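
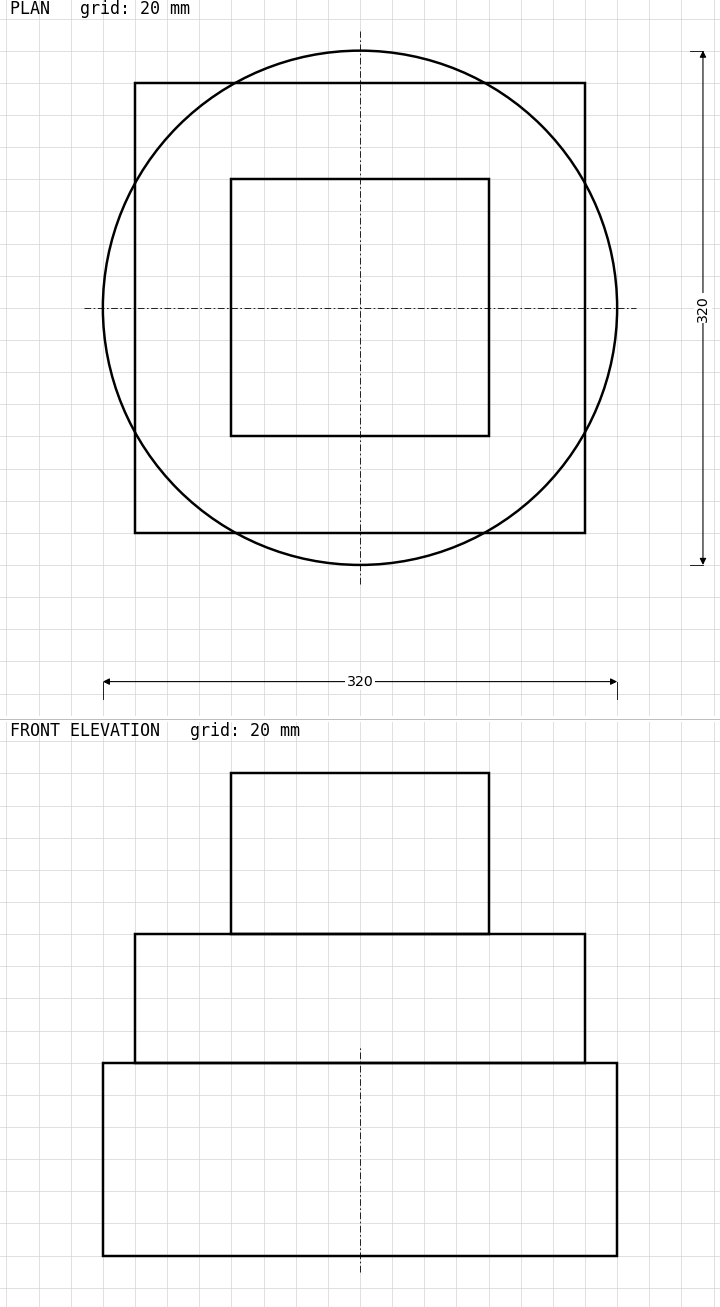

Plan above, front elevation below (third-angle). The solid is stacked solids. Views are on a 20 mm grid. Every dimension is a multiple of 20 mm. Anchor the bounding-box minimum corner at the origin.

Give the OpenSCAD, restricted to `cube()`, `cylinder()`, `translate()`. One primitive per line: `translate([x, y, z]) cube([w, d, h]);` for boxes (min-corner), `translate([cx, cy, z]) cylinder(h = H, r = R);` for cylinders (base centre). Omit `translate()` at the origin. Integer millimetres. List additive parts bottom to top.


translate([160, 160, 0]) cylinder(h = 120, r = 160);
translate([20, 20, 120]) cube([280, 280, 80]);
translate([80, 80, 200]) cube([160, 160, 100]);


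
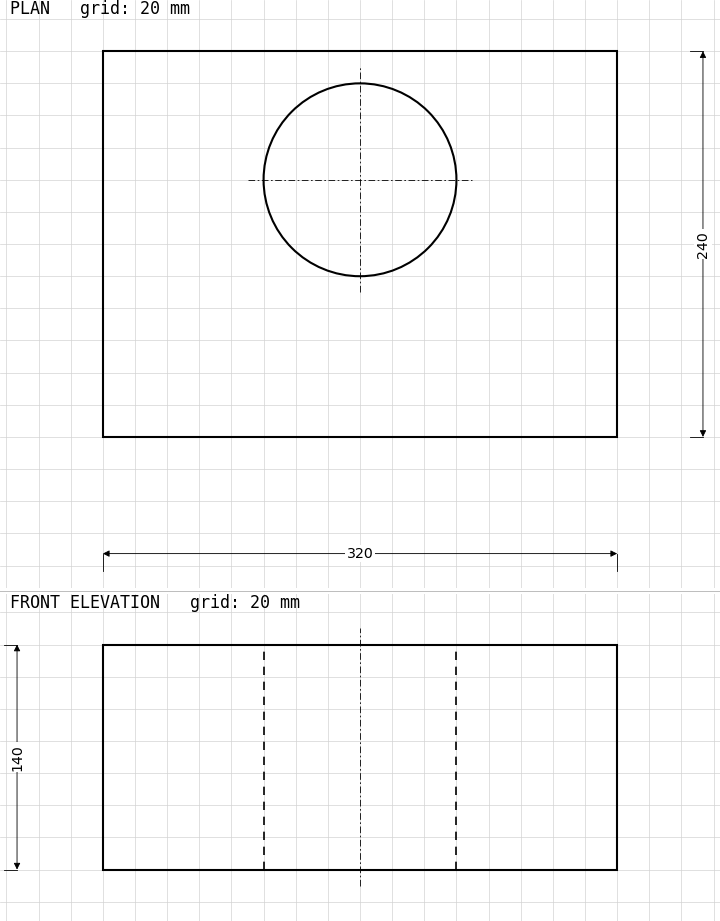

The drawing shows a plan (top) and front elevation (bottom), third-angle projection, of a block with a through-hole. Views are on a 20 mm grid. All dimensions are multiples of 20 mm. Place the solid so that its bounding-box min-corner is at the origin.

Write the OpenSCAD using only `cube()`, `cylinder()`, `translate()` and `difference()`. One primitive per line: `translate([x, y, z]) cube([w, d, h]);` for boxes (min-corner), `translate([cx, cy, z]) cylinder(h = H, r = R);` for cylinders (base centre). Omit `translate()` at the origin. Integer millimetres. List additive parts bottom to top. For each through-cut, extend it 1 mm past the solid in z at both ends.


difference() {
  cube([320, 240, 140]);
  translate([160, 160, -1]) cylinder(h = 142, r = 60);
}


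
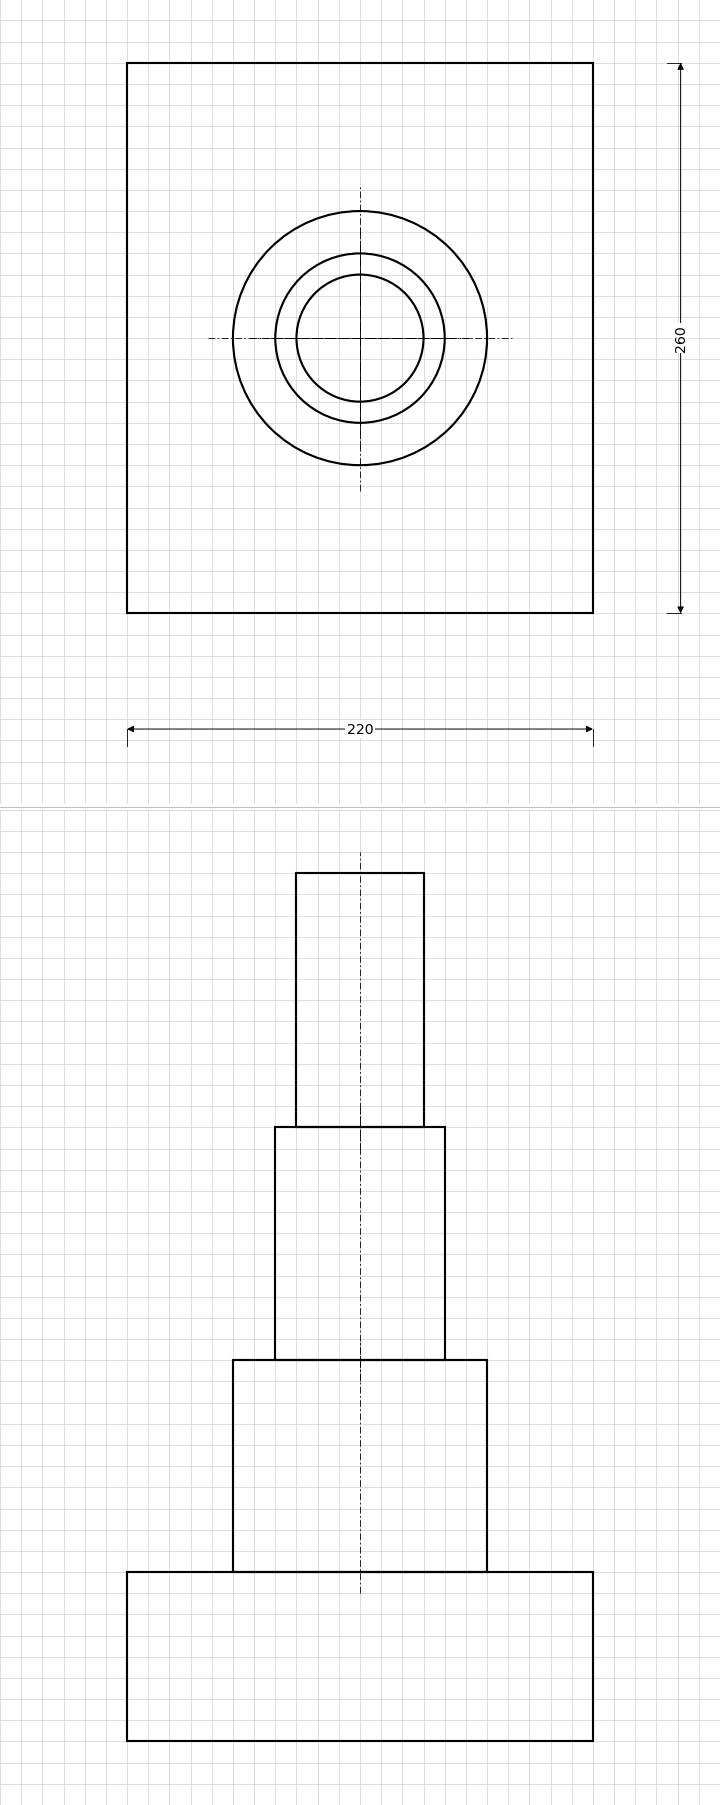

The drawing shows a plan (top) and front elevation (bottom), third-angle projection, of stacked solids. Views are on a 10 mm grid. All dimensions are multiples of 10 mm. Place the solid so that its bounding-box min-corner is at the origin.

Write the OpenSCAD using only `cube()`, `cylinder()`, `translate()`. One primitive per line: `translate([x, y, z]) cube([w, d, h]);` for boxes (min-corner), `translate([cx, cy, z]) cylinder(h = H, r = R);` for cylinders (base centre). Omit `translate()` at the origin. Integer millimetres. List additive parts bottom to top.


cube([220, 260, 80]);
translate([110, 130, 80]) cylinder(h = 100, r = 60);
translate([110, 130, 180]) cylinder(h = 110, r = 40);
translate([110, 130, 290]) cylinder(h = 120, r = 30);


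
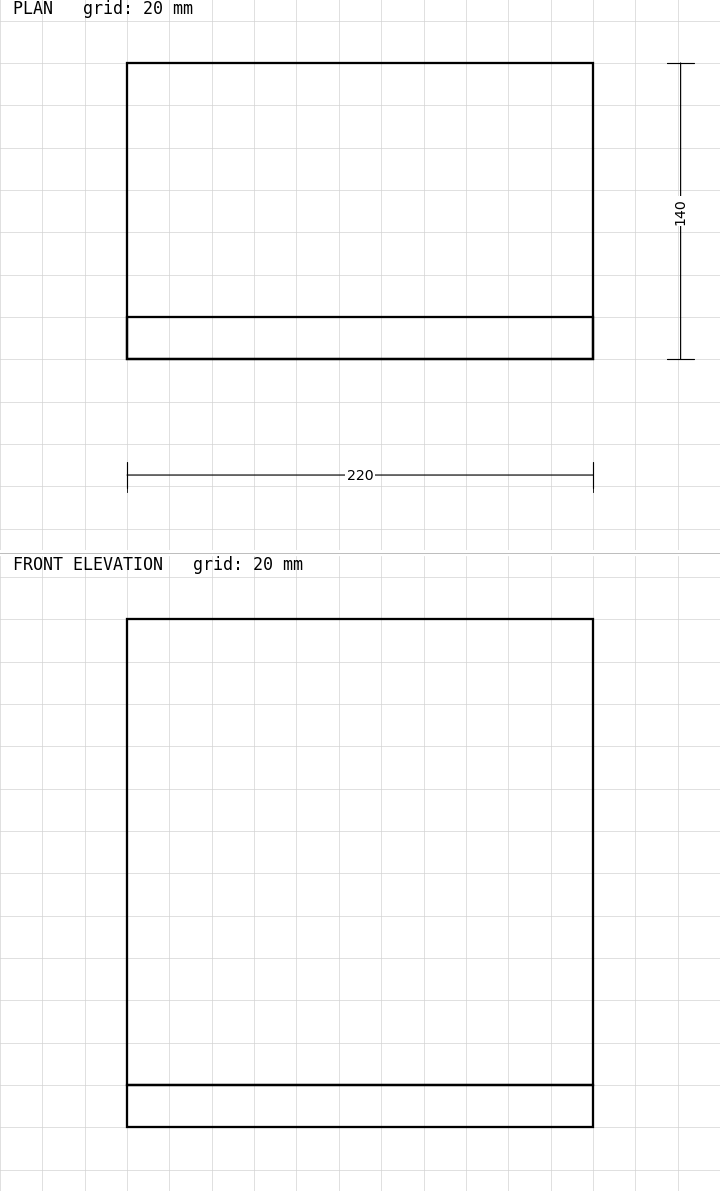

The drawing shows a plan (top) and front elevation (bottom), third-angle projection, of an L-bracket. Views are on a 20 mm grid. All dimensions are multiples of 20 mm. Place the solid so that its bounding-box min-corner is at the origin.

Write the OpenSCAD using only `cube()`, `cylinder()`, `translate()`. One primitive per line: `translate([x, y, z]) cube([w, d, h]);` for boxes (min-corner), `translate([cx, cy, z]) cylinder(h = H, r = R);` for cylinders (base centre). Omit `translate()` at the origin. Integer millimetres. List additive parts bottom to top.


cube([220, 140, 20]);
translate([0, 0, 20]) cube([220, 20, 220]);


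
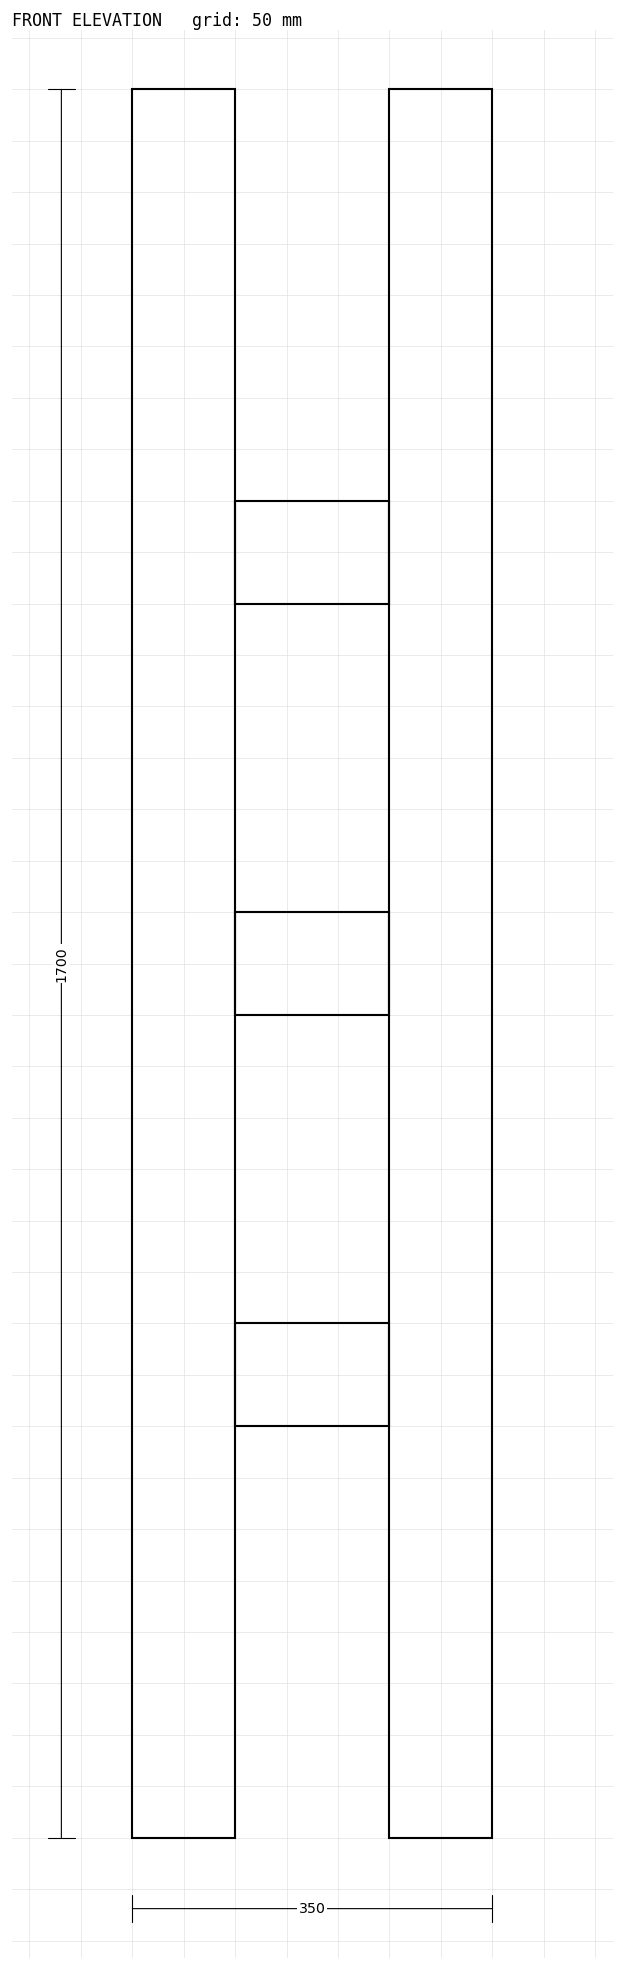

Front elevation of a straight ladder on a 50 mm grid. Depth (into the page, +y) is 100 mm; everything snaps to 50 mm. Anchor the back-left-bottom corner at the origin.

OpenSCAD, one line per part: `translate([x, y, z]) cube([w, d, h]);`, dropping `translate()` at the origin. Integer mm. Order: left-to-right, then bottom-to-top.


cube([100, 100, 1700]);
translate([100, 0, 400]) cube([150, 100, 100]);
translate([100, 0, 800]) cube([150, 100, 100]);
translate([100, 0, 1200]) cube([150, 100, 100]);
translate([250, 0, 0]) cube([100, 100, 1700]);


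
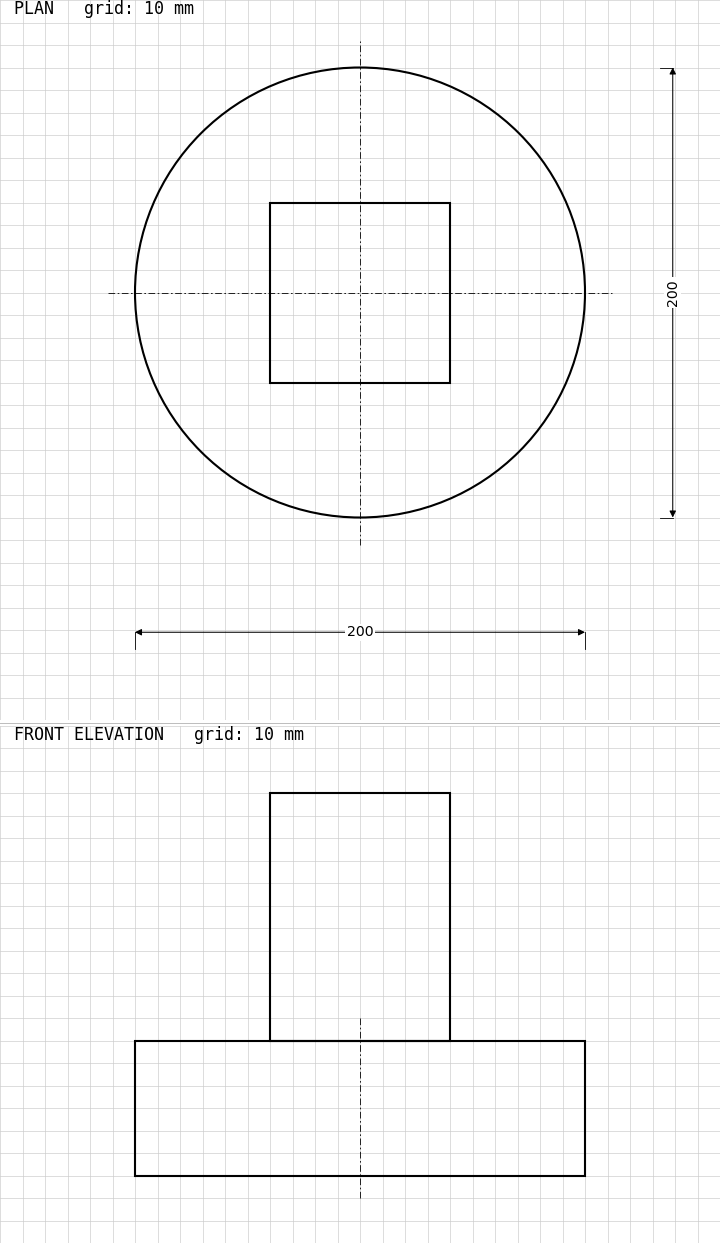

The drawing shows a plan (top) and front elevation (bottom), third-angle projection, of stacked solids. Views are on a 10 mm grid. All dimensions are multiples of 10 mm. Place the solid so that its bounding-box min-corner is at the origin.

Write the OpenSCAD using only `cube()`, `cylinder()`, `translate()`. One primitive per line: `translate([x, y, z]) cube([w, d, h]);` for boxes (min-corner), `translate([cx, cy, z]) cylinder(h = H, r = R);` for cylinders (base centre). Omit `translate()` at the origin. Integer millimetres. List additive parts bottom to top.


translate([100, 100, 0]) cylinder(h = 60, r = 100);
translate([60, 60, 60]) cube([80, 80, 110]);


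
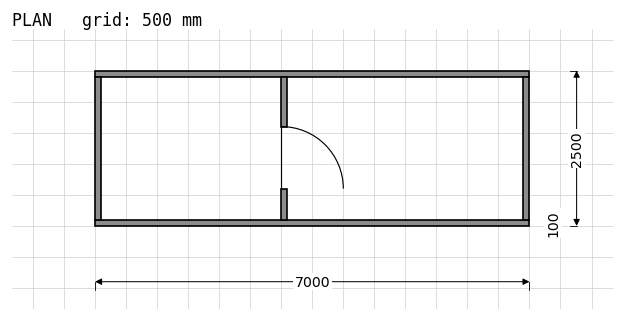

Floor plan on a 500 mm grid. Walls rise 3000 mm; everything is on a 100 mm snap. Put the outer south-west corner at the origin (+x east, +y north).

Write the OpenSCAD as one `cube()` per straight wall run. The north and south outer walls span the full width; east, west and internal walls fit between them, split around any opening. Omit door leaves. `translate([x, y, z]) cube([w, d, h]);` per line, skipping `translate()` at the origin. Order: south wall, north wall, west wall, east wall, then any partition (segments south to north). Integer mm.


cube([7000, 100, 3000]);
translate([0, 2400, 0]) cube([7000, 100, 3000]);
translate([0, 100, 0]) cube([100, 2300, 3000]);
translate([6900, 100, 0]) cube([100, 2300, 3000]);
translate([3000, 100, 0]) cube([100, 500, 3000]);
translate([3000, 1600, 0]) cube([100, 800, 3000]);


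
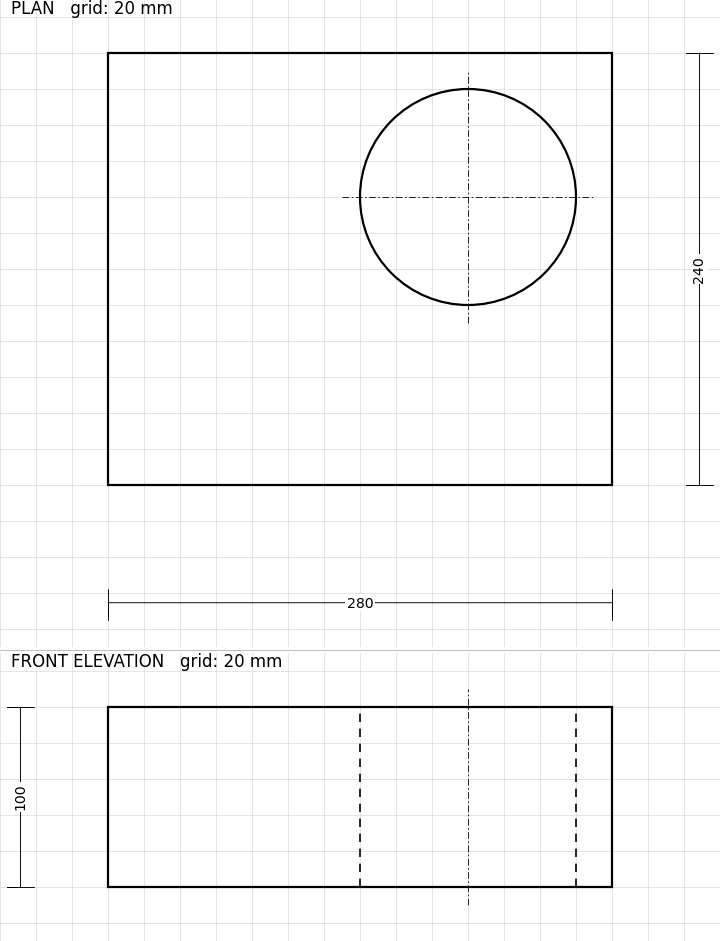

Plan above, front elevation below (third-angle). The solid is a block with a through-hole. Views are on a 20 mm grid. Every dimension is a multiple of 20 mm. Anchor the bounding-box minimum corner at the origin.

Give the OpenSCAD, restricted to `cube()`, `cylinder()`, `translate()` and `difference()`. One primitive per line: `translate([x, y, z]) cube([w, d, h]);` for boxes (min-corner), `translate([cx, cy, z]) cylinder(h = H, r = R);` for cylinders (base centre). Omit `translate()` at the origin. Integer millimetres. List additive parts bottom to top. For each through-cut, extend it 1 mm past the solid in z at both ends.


difference() {
  cube([280, 240, 100]);
  translate([200, 160, -1]) cylinder(h = 102, r = 60);
}


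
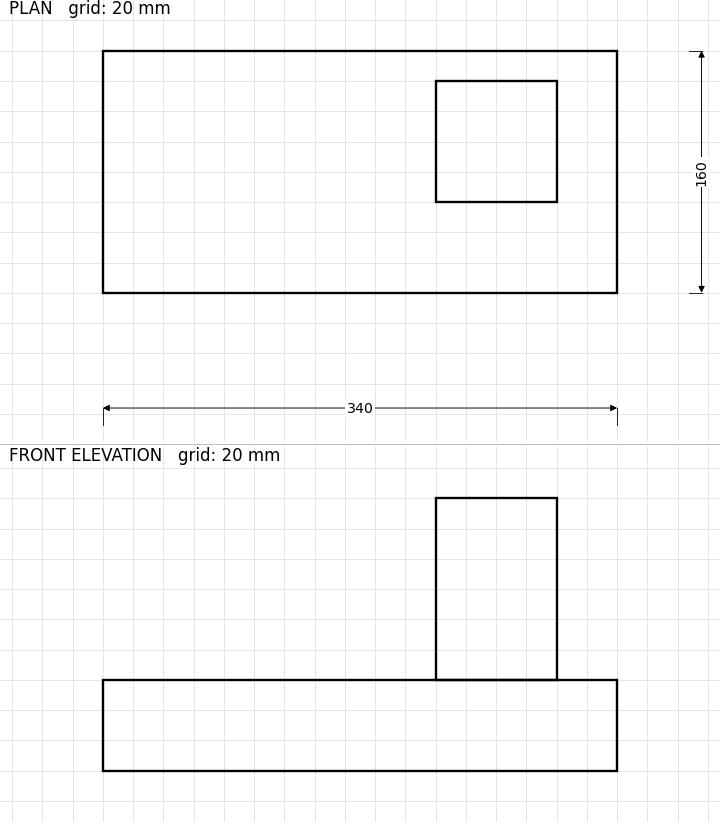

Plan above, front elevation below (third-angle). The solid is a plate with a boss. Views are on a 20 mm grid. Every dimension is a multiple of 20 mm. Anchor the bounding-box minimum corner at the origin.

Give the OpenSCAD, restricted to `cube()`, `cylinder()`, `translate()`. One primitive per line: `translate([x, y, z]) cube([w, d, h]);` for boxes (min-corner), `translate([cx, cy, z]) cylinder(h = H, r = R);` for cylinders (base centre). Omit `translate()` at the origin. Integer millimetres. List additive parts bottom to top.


cube([340, 160, 60]);
translate([220, 60, 60]) cube([80, 80, 120]);


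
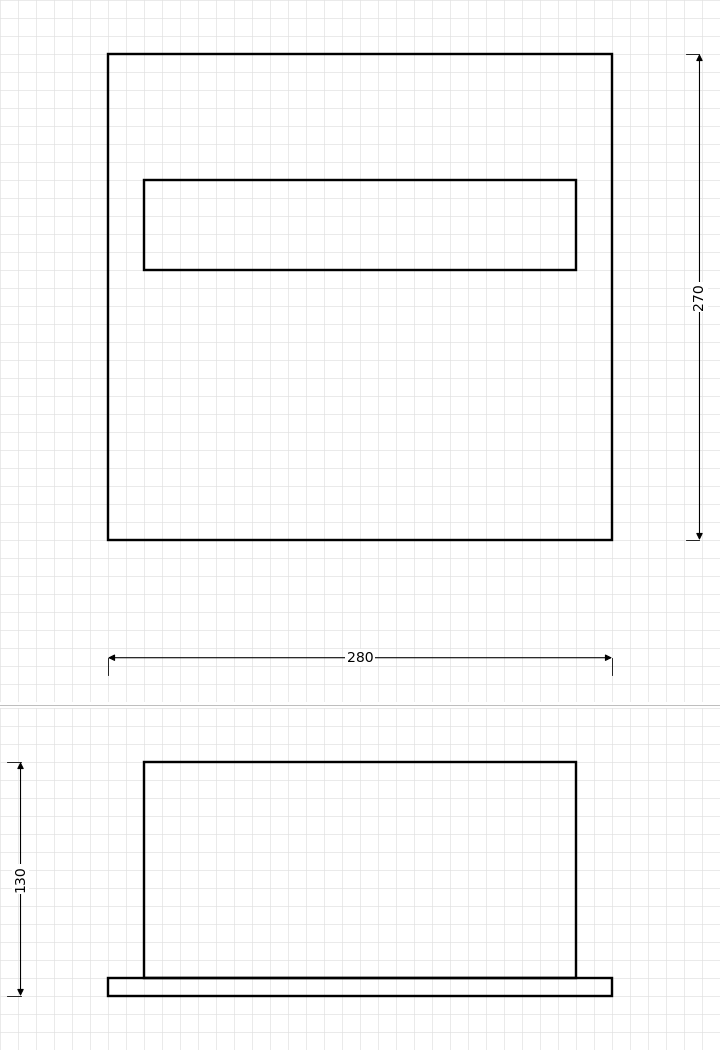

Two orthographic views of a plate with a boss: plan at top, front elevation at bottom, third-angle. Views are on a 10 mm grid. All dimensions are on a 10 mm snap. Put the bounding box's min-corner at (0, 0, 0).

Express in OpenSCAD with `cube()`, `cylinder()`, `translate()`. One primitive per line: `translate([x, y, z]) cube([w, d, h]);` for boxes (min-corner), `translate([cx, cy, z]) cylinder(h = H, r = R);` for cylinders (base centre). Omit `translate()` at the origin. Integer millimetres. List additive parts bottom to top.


cube([280, 270, 10]);
translate([20, 150, 10]) cube([240, 50, 120]);


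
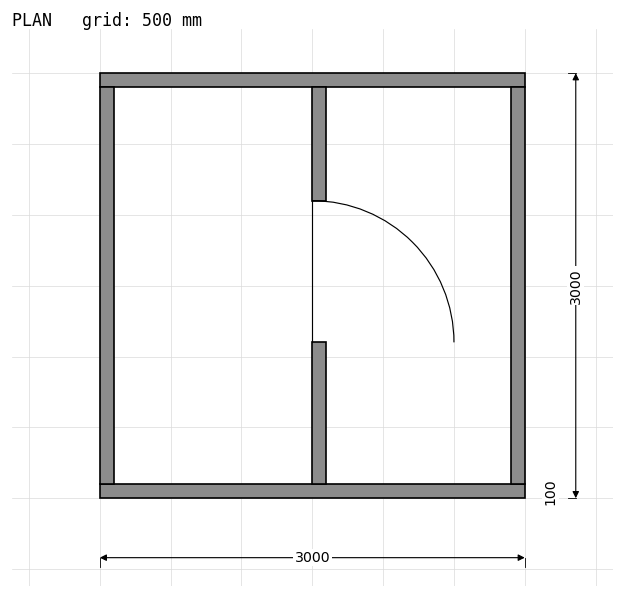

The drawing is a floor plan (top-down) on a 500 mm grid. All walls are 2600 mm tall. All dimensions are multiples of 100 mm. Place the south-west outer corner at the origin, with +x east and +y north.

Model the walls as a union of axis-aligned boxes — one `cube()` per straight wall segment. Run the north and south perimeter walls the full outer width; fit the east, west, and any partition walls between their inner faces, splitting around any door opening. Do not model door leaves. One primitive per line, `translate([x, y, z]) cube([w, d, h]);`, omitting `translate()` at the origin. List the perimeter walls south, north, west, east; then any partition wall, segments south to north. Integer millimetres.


cube([3000, 100, 2600]);
translate([0, 2900, 0]) cube([3000, 100, 2600]);
translate([0, 100, 0]) cube([100, 2800, 2600]);
translate([2900, 100, 0]) cube([100, 2800, 2600]);
translate([1500, 100, 0]) cube([100, 1000, 2600]);
translate([1500, 2100, 0]) cube([100, 800, 2600]);


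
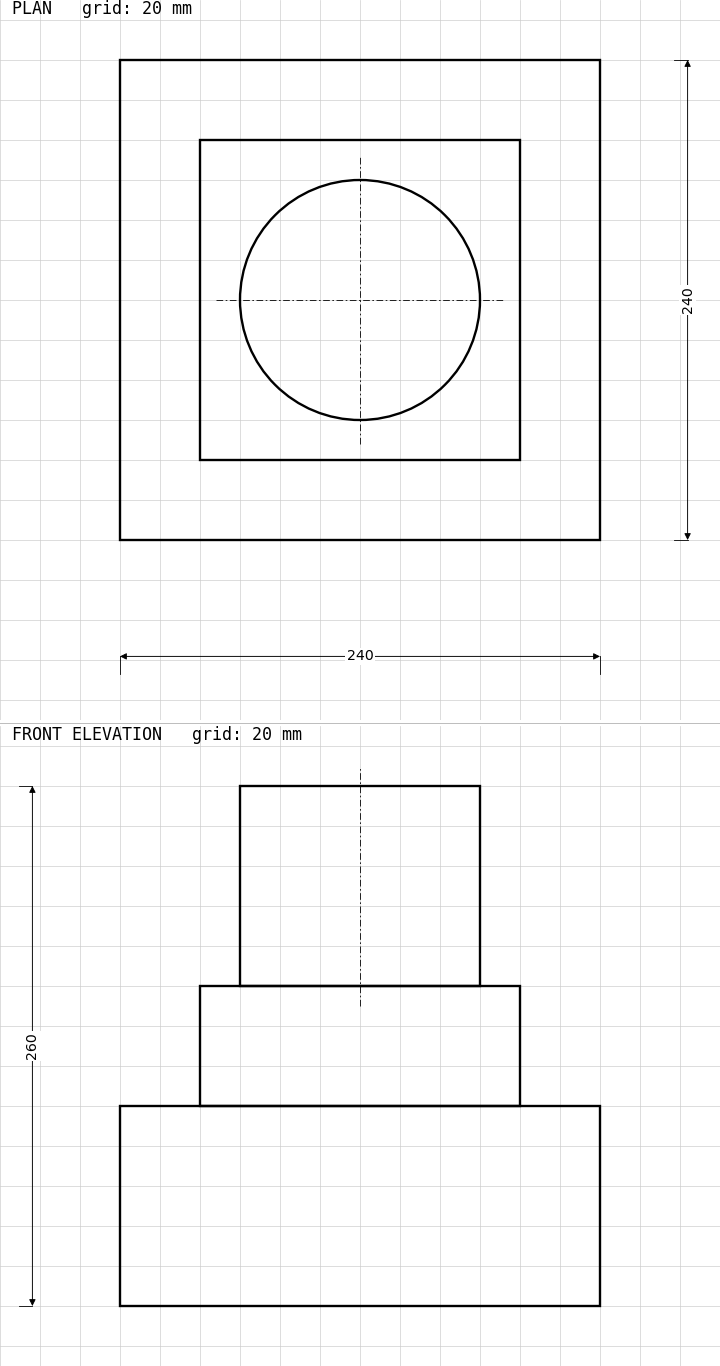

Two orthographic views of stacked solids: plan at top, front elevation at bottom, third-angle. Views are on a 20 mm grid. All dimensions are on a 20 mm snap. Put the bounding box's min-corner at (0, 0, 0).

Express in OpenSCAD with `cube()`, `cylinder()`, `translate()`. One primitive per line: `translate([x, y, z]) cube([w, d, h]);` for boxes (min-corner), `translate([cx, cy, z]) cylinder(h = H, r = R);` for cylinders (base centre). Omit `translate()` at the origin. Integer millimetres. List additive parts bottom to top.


cube([240, 240, 100]);
translate([40, 40, 100]) cube([160, 160, 60]);
translate([120, 120, 160]) cylinder(h = 100, r = 60);


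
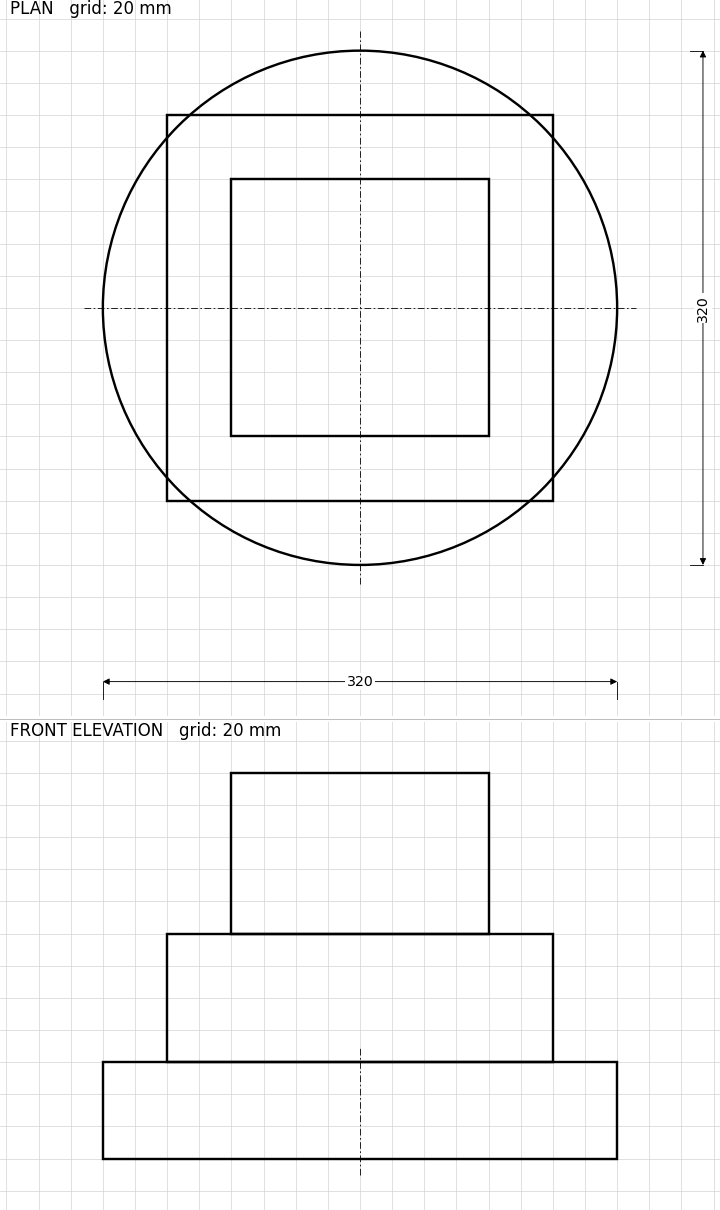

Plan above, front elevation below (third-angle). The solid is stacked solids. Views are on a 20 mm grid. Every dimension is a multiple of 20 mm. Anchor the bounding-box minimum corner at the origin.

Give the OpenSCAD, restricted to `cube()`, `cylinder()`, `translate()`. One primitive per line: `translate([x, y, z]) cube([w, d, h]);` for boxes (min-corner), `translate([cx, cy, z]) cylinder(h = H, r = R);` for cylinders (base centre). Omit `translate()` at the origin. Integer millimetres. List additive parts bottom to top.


translate([160, 160, 0]) cylinder(h = 60, r = 160);
translate([40, 40, 60]) cube([240, 240, 80]);
translate([80, 80, 140]) cube([160, 160, 100]);


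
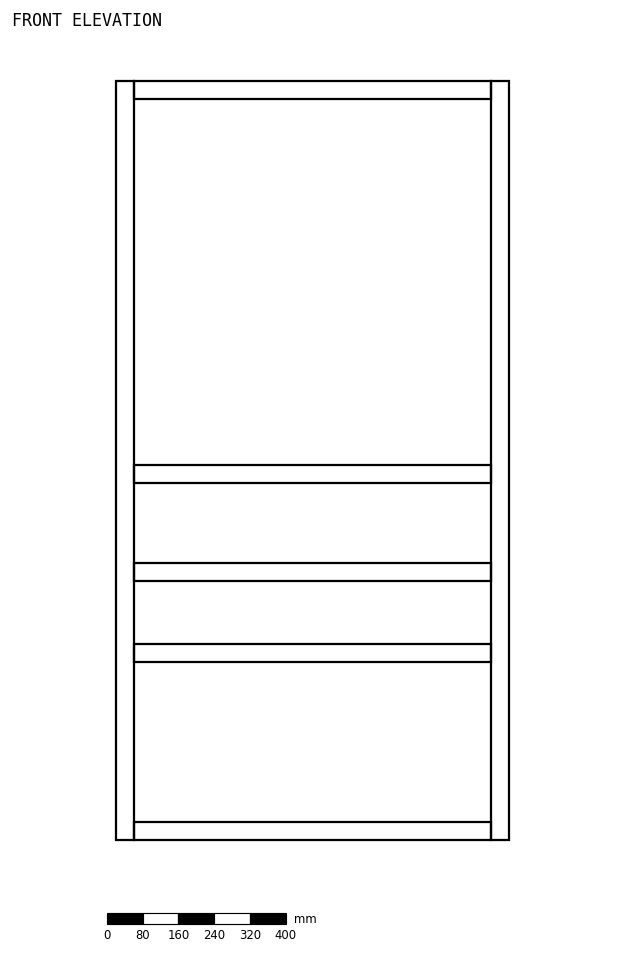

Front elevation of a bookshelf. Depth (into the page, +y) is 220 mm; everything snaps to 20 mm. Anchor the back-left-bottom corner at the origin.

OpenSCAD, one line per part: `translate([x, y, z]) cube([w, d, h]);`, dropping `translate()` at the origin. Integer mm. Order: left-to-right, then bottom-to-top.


cube([40, 220, 1700]);
translate([40, 0, 0]) cube([800, 220, 40]);
translate([40, 0, 400]) cube([800, 220, 40]);
translate([40, 0, 580]) cube([800, 220, 40]);
translate([40, 0, 800]) cube([800, 220, 40]);
translate([40, 0, 1660]) cube([800, 220, 40]);
translate([840, 0, 0]) cube([40, 220, 1700]);


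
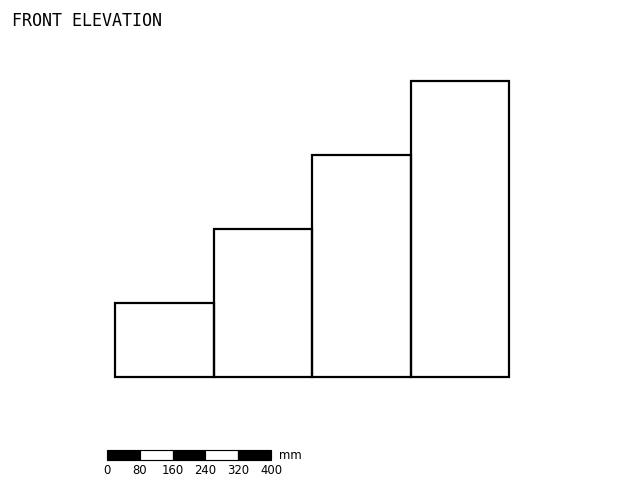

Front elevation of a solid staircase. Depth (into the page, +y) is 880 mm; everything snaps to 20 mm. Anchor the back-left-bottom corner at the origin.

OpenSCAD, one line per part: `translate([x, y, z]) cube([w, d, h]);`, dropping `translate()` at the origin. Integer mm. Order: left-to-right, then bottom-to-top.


cube([240, 880, 180]);
translate([240, 0, 0]) cube([240, 880, 360]);
translate([480, 0, 0]) cube([240, 880, 540]);
translate([720, 0, 0]) cube([240, 880, 720]);


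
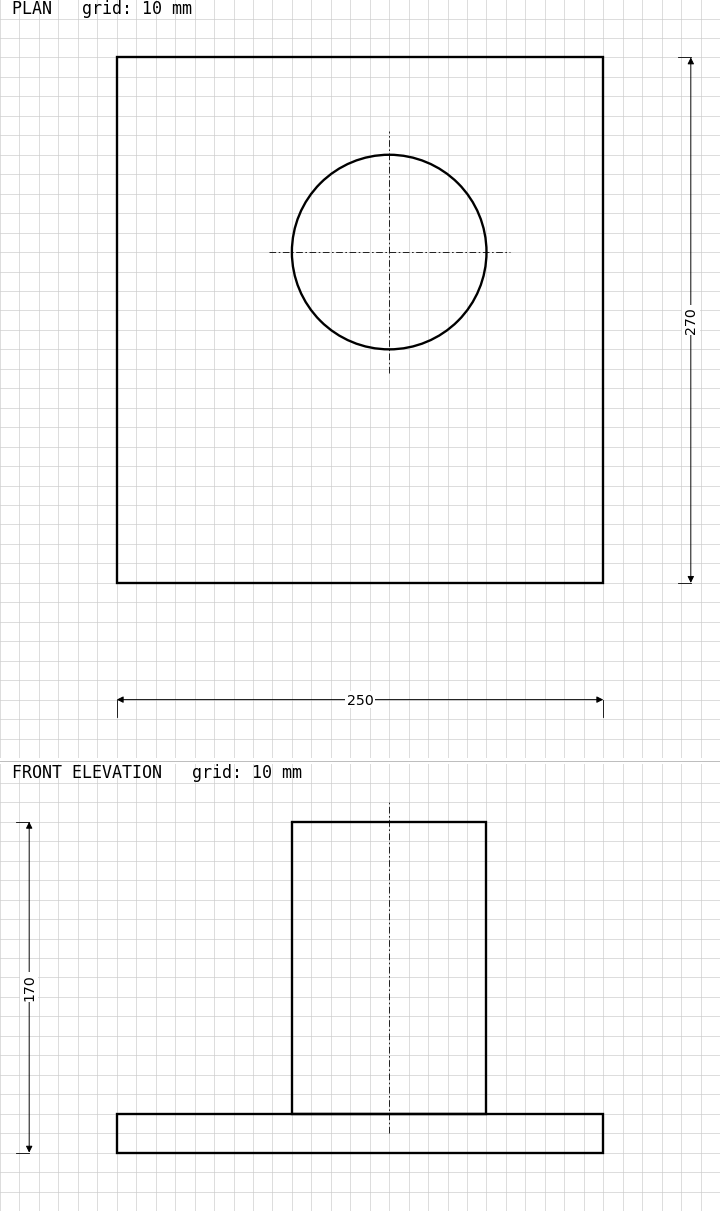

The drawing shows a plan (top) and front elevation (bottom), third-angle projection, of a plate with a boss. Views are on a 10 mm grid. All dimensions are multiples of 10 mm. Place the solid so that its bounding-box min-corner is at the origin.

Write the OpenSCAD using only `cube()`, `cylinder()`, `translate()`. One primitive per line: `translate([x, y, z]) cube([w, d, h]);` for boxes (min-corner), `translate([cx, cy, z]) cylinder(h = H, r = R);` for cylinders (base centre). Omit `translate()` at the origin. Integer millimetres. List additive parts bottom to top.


cube([250, 270, 20]);
translate([140, 170, 20]) cylinder(h = 150, r = 50);


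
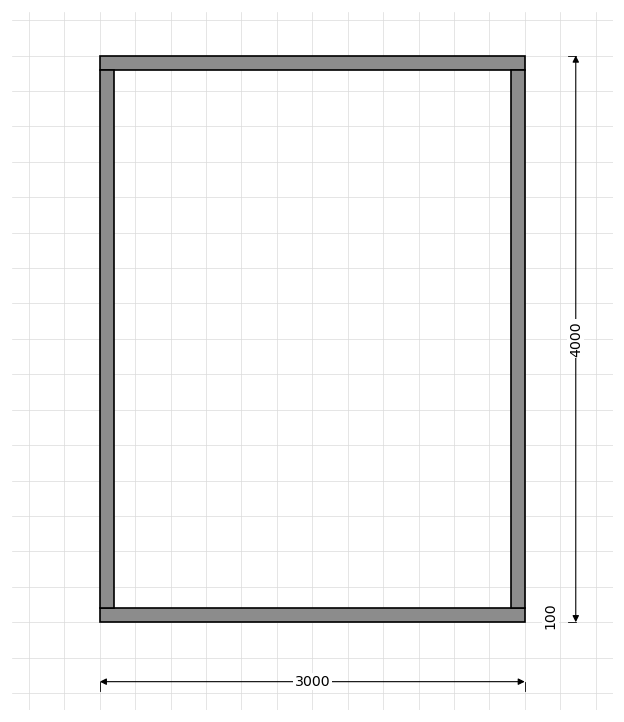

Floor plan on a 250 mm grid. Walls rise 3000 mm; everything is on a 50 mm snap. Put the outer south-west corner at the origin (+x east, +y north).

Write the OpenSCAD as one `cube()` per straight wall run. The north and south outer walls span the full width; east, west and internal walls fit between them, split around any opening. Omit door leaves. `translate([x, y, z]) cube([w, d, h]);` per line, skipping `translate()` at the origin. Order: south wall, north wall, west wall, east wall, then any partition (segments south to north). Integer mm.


cube([3000, 100, 3000]);
translate([0, 3900, 0]) cube([3000, 100, 3000]);
translate([0, 100, 0]) cube([100, 3800, 3000]);
translate([2900, 100, 0]) cube([100, 3800, 3000]);


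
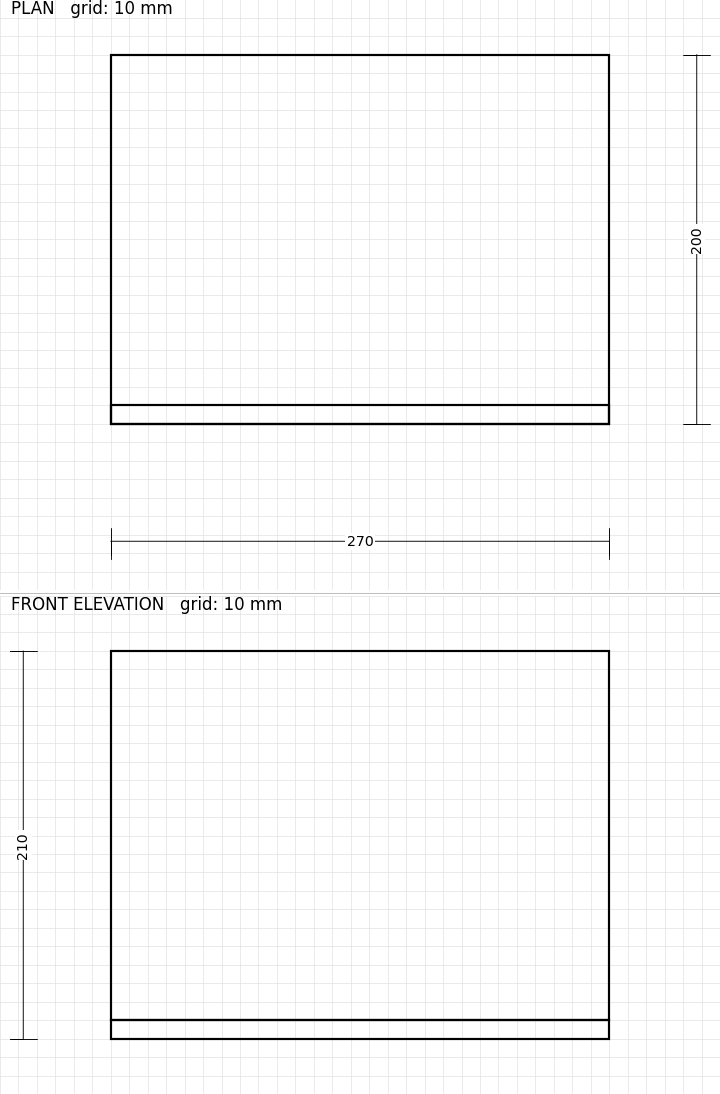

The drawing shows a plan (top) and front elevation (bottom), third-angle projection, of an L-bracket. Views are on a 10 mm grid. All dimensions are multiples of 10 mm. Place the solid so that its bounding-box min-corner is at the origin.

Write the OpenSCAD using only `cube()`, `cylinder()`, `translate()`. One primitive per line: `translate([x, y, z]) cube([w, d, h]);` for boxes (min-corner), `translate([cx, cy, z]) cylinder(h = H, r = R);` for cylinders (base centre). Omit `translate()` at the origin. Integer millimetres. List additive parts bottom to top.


cube([270, 200, 10]);
translate([0, 0, 10]) cube([270, 10, 200]);


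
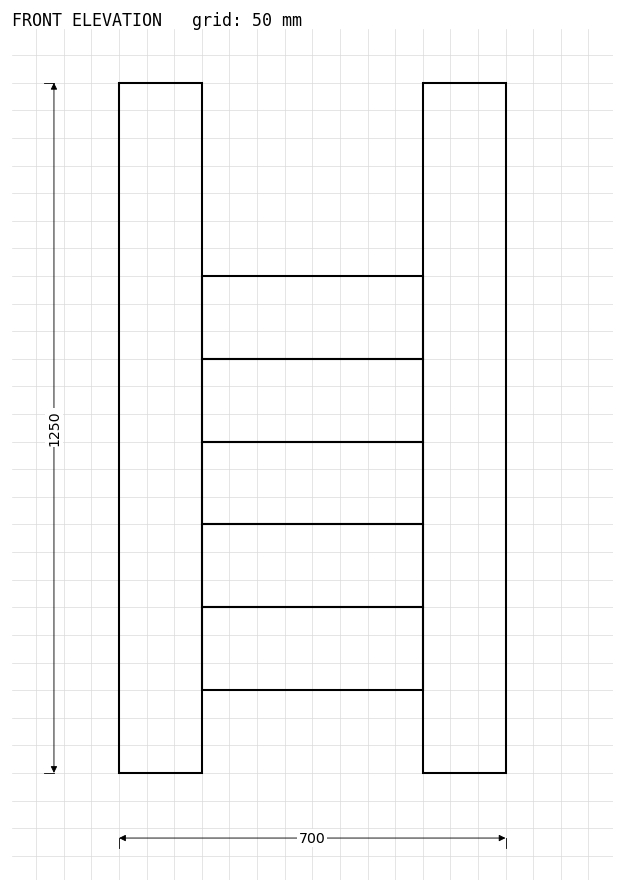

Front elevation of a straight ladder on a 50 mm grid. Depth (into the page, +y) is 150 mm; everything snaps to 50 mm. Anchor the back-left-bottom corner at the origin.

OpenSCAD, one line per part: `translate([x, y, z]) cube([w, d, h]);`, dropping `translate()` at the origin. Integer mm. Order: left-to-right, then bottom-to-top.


cube([150, 150, 1250]);
translate([150, 0, 150]) cube([400, 150, 150]);
translate([150, 0, 300]) cube([400, 150, 150]);
translate([150, 0, 450]) cube([400, 150, 150]);
translate([150, 0, 600]) cube([400, 150, 150]);
translate([150, 0, 750]) cube([400, 150, 150]);
translate([550, 0, 0]) cube([150, 150, 1250]);


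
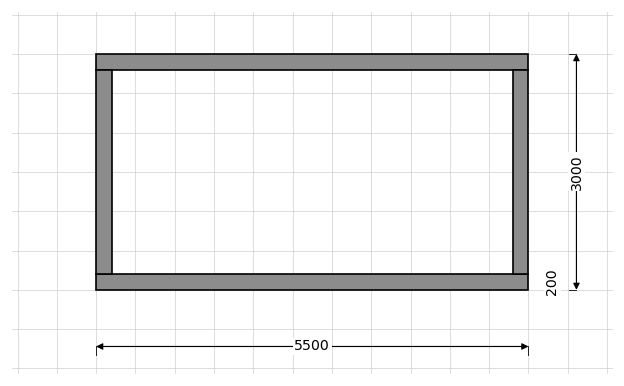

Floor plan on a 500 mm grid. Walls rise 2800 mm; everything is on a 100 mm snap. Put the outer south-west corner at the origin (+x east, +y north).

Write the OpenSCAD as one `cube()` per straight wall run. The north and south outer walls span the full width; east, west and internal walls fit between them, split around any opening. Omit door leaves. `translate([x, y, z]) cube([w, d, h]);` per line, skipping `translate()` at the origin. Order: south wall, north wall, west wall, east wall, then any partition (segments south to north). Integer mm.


cube([5500, 200, 2800]);
translate([0, 2800, 0]) cube([5500, 200, 2800]);
translate([0, 200, 0]) cube([200, 2600, 2800]);
translate([5300, 200, 0]) cube([200, 2600, 2800]);


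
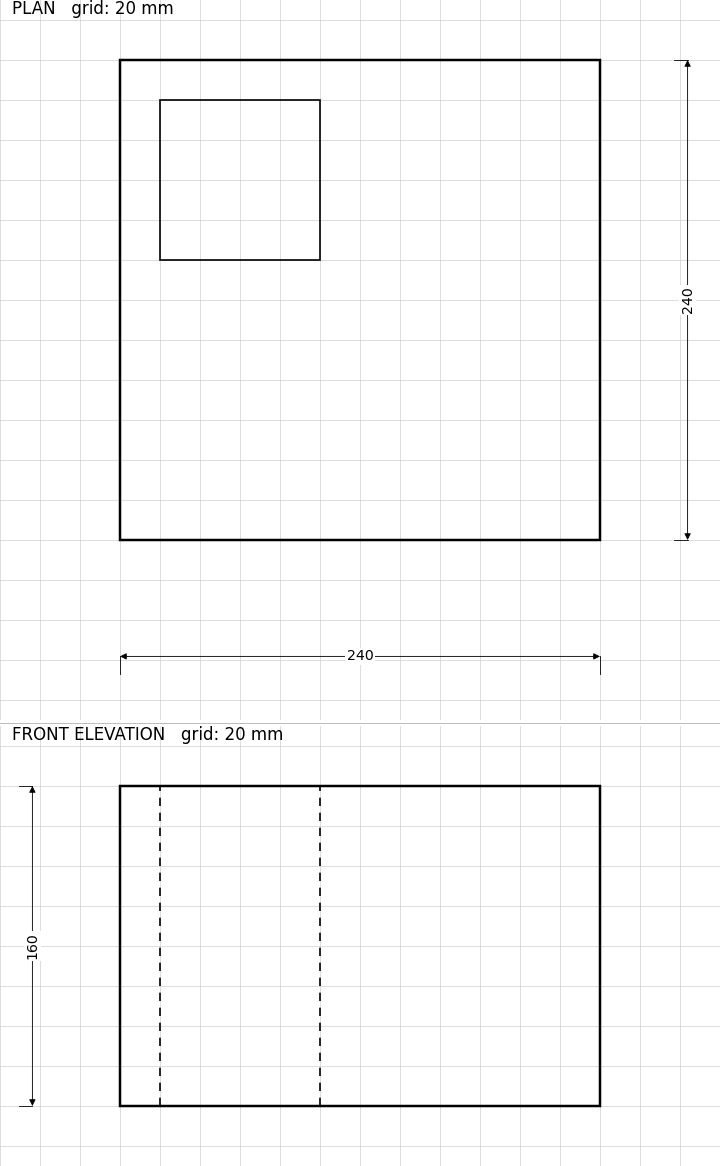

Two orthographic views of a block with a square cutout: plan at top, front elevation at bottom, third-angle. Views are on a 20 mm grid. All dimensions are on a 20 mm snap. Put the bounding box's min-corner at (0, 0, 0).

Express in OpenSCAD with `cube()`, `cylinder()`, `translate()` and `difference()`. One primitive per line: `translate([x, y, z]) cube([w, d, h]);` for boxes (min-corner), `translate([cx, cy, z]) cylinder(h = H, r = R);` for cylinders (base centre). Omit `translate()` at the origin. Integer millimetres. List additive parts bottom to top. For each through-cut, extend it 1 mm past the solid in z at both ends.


difference() {
  cube([240, 240, 160]);
  translate([20, 140, -1]) cube([80, 80, 162]);
}


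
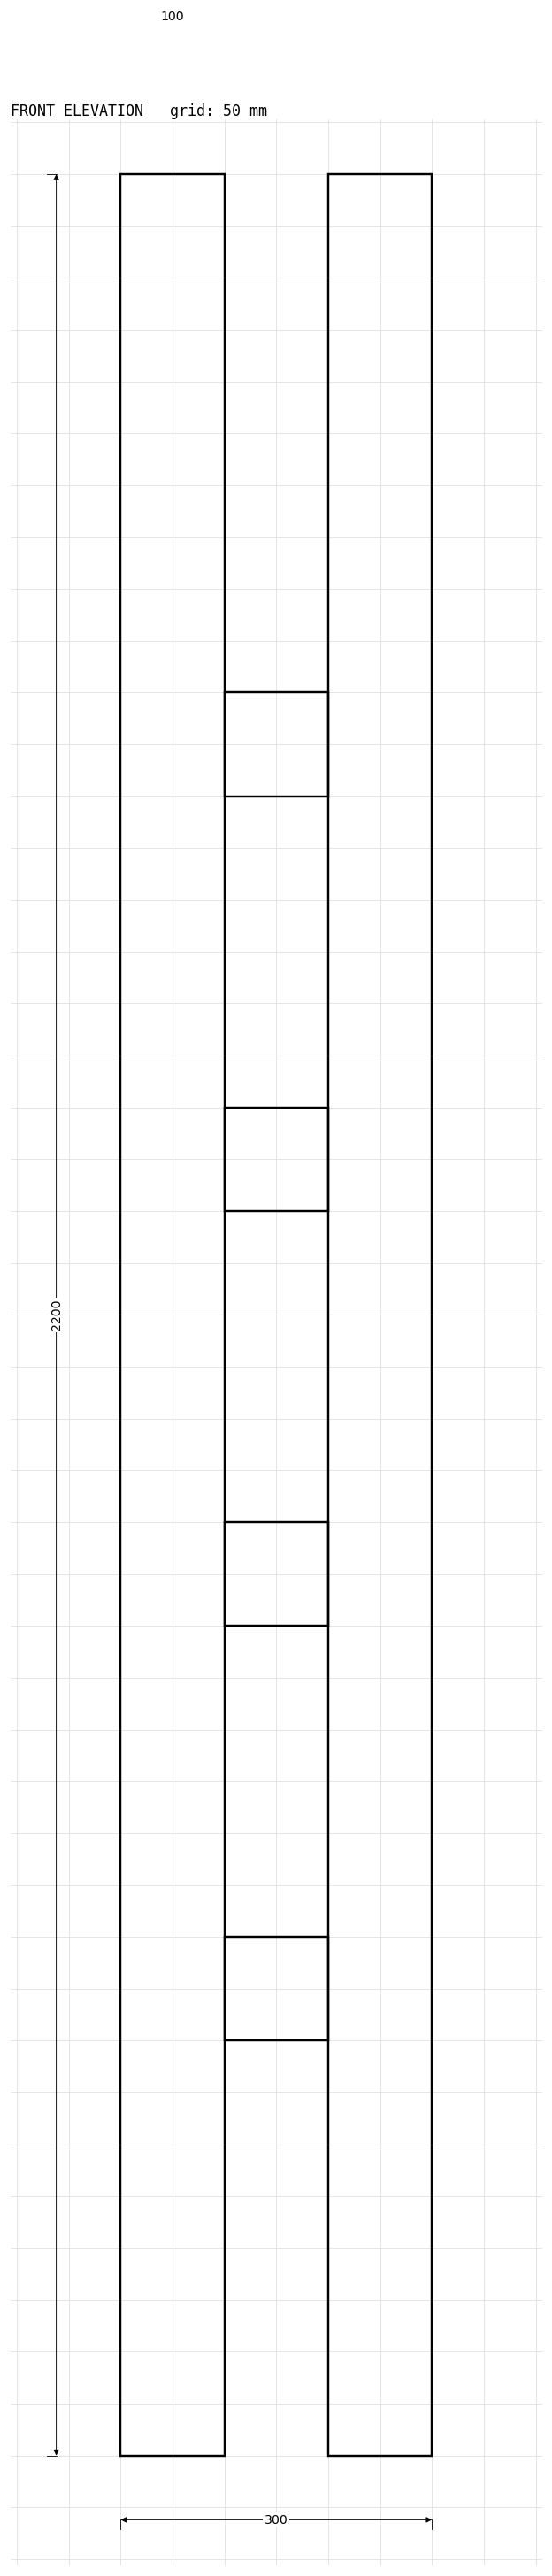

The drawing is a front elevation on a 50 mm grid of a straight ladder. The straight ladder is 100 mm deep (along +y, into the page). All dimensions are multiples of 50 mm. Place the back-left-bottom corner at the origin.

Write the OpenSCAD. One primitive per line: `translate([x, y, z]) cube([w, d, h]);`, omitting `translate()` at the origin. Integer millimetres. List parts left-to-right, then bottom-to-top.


cube([100, 100, 2200]);
translate([100, 0, 400]) cube([100, 100, 100]);
translate([100, 0, 800]) cube([100, 100, 100]);
translate([100, 0, 1200]) cube([100, 100, 100]);
translate([100, 0, 1600]) cube([100, 100, 100]);
translate([200, 0, 0]) cube([100, 100, 2200]);


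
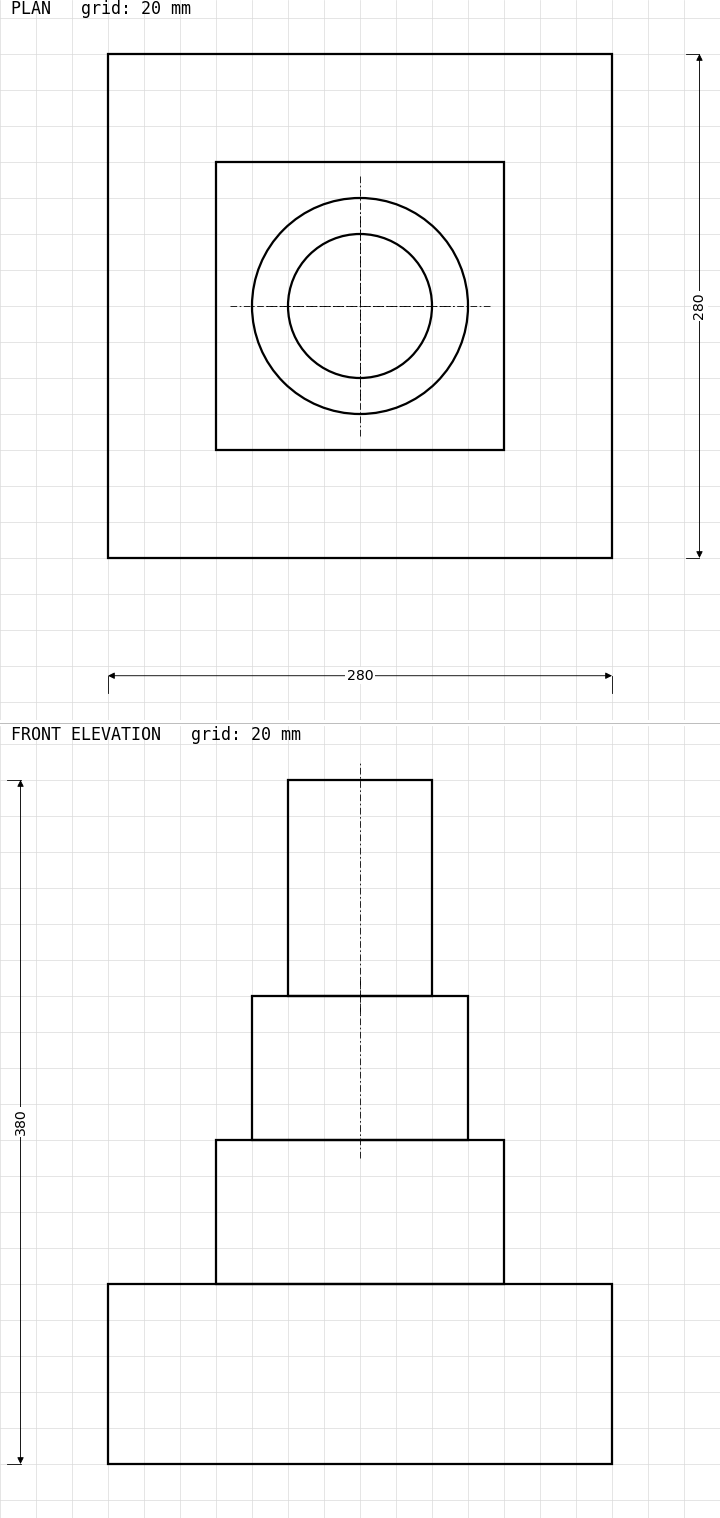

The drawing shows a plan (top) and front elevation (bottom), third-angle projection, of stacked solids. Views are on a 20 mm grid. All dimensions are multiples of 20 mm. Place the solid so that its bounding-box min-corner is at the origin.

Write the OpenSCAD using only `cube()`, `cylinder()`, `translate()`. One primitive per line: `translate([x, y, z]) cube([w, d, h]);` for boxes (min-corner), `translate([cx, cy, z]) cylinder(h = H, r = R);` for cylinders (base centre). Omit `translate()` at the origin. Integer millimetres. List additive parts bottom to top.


cube([280, 280, 100]);
translate([60, 60, 100]) cube([160, 160, 80]);
translate([140, 140, 180]) cylinder(h = 80, r = 60);
translate([140, 140, 260]) cylinder(h = 120, r = 40);


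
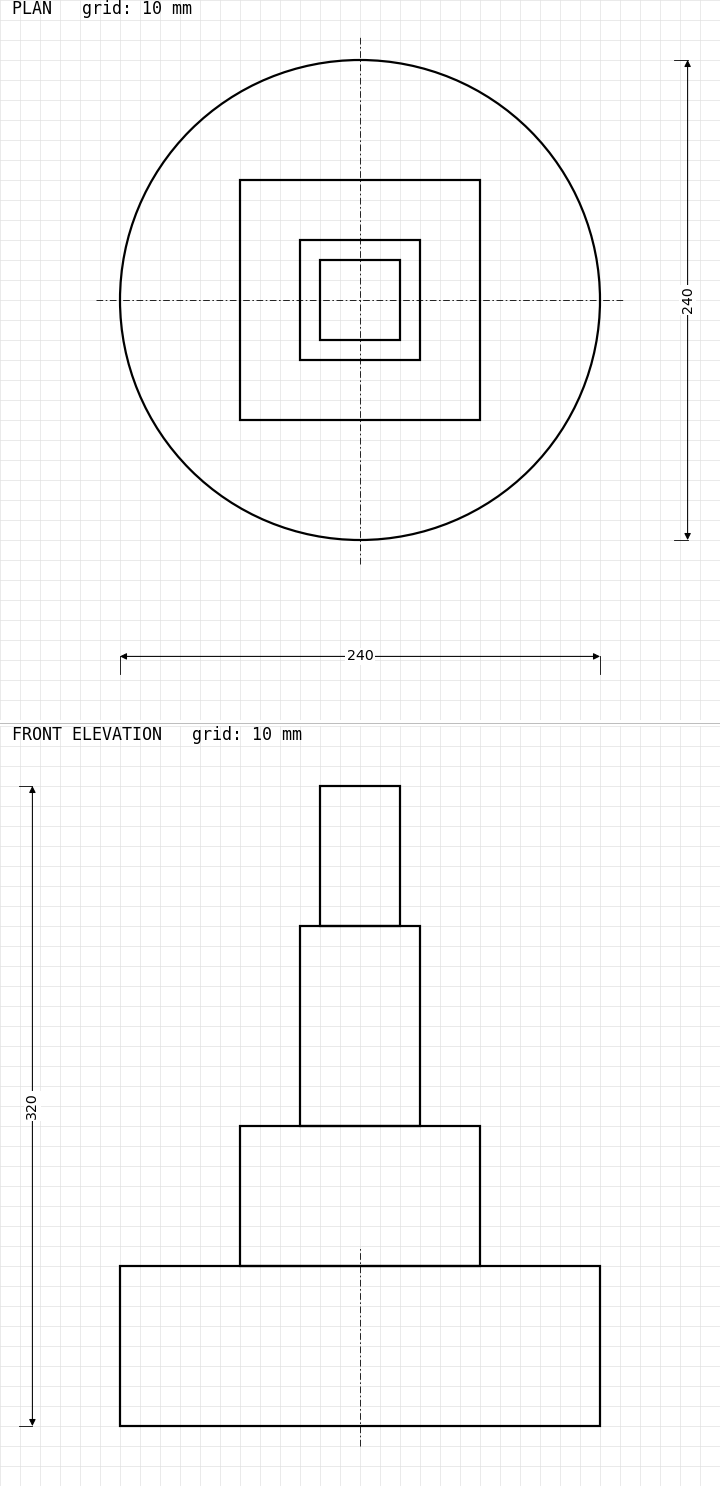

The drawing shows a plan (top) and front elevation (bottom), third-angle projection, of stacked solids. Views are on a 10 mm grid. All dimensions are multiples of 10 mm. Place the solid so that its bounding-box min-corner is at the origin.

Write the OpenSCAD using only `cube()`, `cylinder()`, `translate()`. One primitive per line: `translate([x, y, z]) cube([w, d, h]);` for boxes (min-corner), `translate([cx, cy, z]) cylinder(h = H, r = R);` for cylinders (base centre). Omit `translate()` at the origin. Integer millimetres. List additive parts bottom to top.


translate([120, 120, 0]) cylinder(h = 80, r = 120);
translate([60, 60, 80]) cube([120, 120, 70]);
translate([90, 90, 150]) cube([60, 60, 100]);
translate([100, 100, 250]) cube([40, 40, 70]);


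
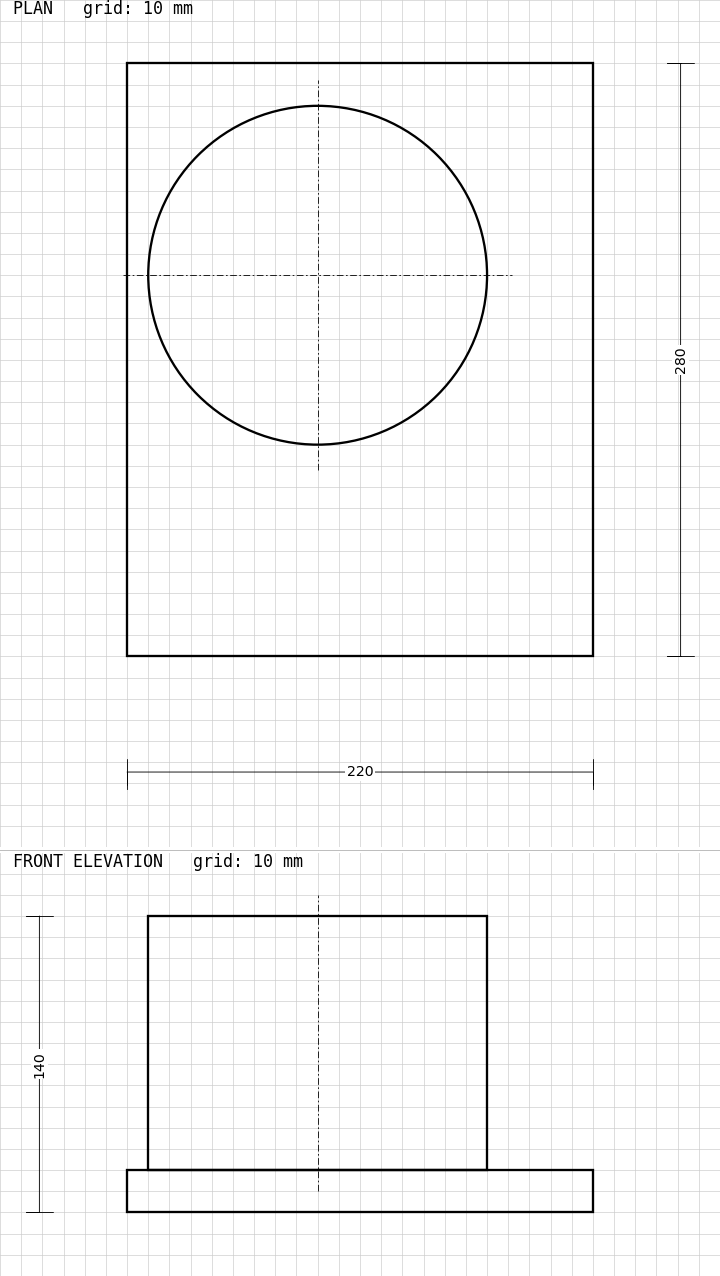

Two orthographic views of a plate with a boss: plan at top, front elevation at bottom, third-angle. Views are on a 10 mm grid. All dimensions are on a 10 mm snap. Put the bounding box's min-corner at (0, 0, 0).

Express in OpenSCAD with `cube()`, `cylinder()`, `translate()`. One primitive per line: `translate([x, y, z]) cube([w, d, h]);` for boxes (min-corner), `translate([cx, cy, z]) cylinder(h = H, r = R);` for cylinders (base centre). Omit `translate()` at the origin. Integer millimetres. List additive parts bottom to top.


cube([220, 280, 20]);
translate([90, 180, 20]) cylinder(h = 120, r = 80);


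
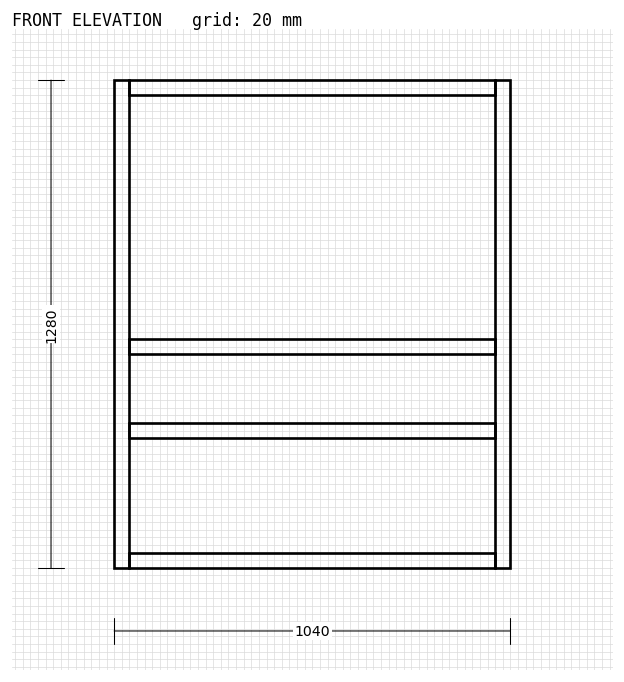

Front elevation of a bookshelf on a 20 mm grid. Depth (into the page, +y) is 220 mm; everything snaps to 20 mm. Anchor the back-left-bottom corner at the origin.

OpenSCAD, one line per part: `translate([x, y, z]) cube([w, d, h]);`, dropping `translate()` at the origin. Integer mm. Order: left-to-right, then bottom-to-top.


cube([40, 220, 1280]);
translate([40, 0, 0]) cube([960, 220, 40]);
translate([40, 0, 340]) cube([960, 220, 40]);
translate([40, 0, 560]) cube([960, 220, 40]);
translate([40, 0, 1240]) cube([960, 220, 40]);
translate([1000, 0, 0]) cube([40, 220, 1280]);


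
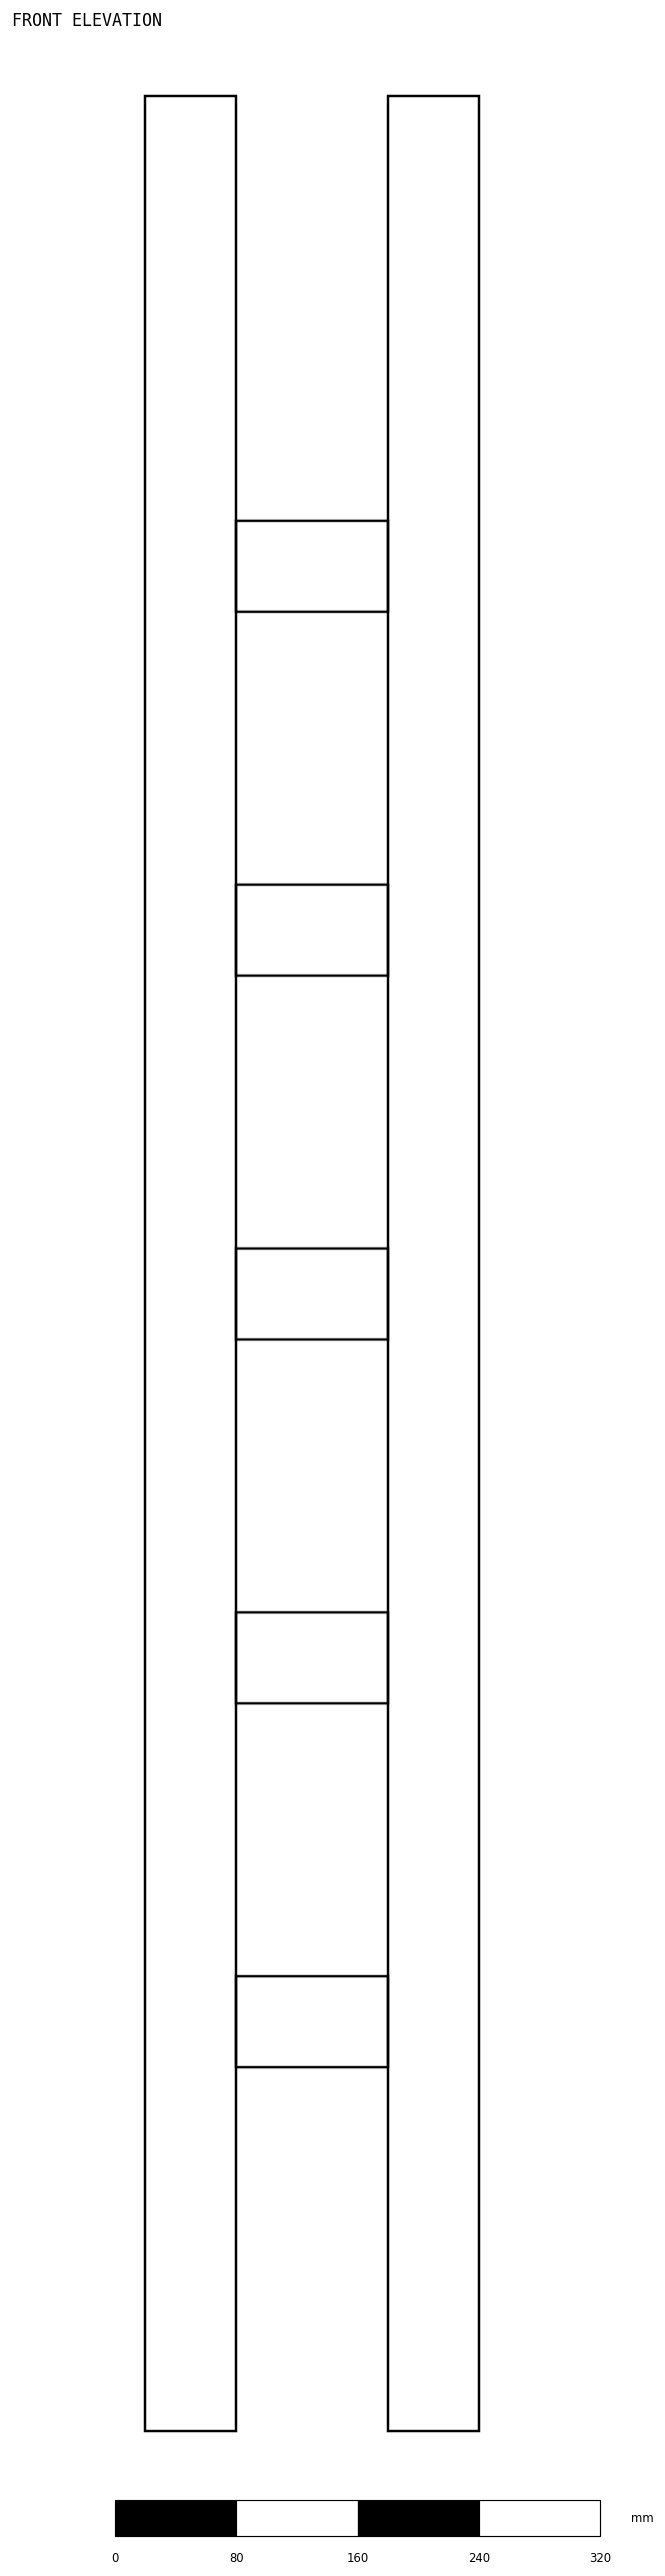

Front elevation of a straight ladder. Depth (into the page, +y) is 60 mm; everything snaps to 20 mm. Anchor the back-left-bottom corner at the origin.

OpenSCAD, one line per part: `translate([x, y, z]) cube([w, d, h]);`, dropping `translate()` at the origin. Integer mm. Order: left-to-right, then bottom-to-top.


cube([60, 60, 1540]);
translate([60, 0, 240]) cube([100, 60, 60]);
translate([60, 0, 480]) cube([100, 60, 60]);
translate([60, 0, 720]) cube([100, 60, 60]);
translate([60, 0, 960]) cube([100, 60, 60]);
translate([60, 0, 1200]) cube([100, 60, 60]);
translate([160, 0, 0]) cube([60, 60, 1540]);


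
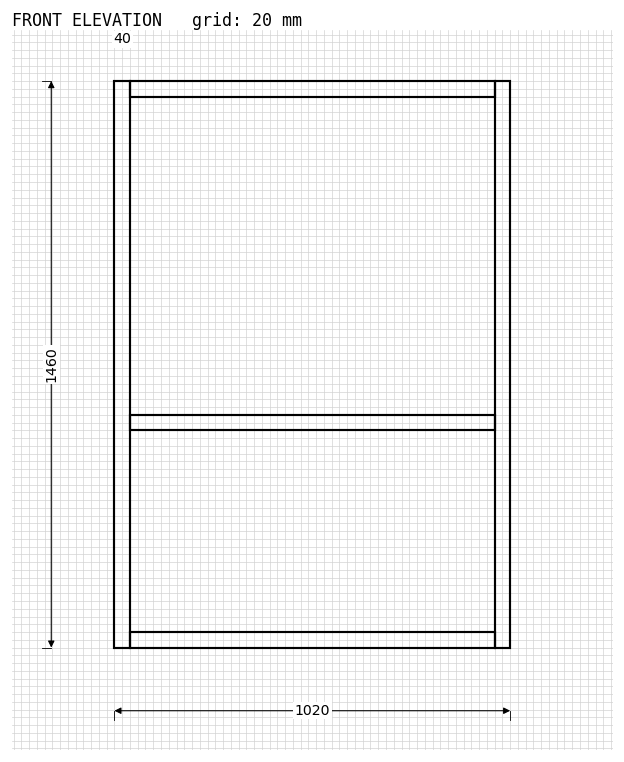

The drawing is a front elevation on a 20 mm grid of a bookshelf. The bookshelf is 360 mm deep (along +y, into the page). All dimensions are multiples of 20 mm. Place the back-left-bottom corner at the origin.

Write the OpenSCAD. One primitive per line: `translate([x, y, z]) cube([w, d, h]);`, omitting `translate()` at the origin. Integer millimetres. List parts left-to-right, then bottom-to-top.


cube([40, 360, 1460]);
translate([40, 0, 0]) cube([940, 360, 40]);
translate([40, 0, 560]) cube([940, 360, 40]);
translate([40, 0, 1420]) cube([940, 360, 40]);
translate([980, 0, 0]) cube([40, 360, 1460]);


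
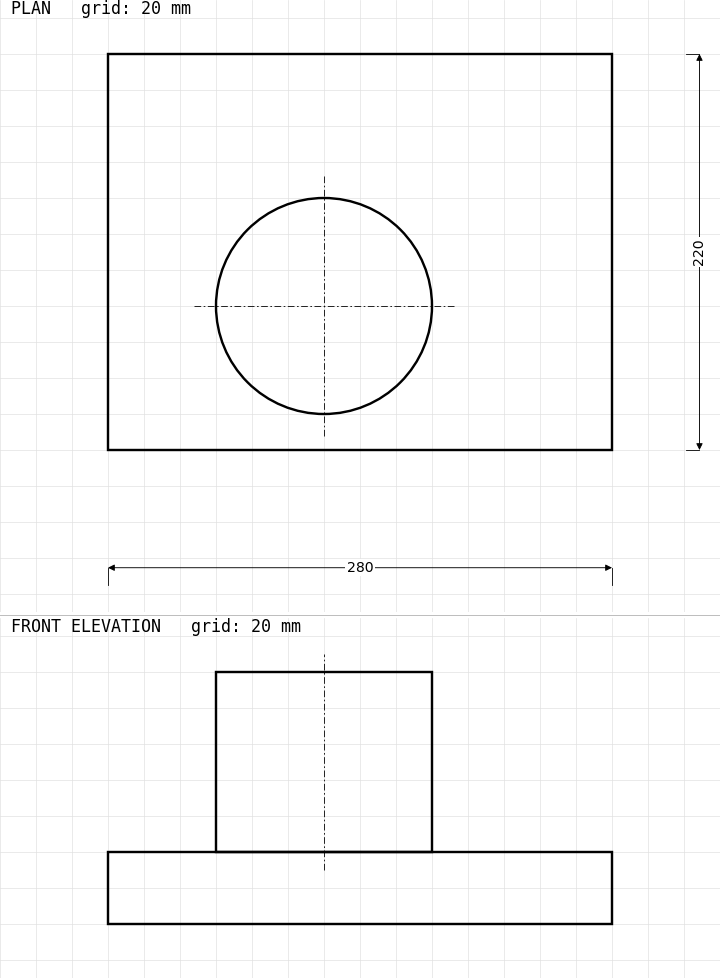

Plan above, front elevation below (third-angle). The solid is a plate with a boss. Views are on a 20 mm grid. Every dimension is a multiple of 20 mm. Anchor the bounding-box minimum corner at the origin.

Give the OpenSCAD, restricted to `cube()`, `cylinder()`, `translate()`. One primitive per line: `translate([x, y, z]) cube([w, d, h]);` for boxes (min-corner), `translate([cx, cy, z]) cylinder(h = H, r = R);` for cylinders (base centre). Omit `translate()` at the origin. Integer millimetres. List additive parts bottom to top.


cube([280, 220, 40]);
translate([120, 80, 40]) cylinder(h = 100, r = 60);


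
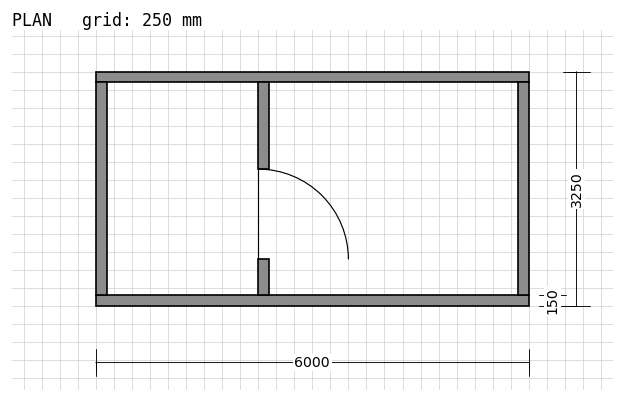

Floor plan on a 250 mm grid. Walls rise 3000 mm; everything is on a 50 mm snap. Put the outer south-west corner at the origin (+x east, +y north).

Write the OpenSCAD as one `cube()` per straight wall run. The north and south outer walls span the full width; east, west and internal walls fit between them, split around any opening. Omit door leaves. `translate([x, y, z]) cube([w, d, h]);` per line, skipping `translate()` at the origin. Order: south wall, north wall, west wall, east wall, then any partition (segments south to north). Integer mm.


cube([6000, 150, 3000]);
translate([0, 3100, 0]) cube([6000, 150, 3000]);
translate([0, 150, 0]) cube([150, 2950, 3000]);
translate([5850, 150, 0]) cube([150, 2950, 3000]);
translate([2250, 150, 0]) cube([150, 500, 3000]);
translate([2250, 1900, 0]) cube([150, 1200, 3000]);


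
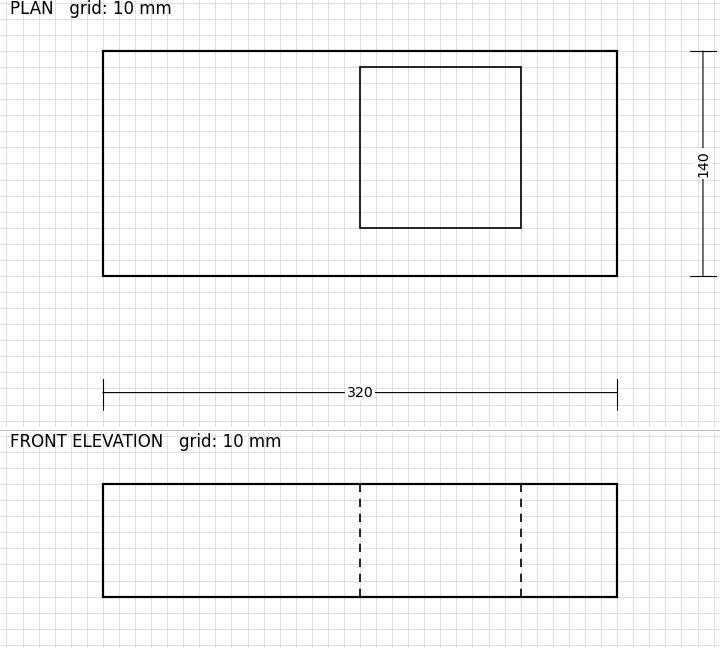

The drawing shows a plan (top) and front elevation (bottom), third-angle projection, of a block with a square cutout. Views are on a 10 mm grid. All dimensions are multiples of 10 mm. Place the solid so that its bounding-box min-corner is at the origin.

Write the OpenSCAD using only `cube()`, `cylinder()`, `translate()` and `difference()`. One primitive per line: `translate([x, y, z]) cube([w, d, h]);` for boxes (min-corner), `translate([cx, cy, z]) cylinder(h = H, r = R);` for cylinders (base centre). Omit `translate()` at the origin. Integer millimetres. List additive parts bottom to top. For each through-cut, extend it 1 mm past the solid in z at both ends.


difference() {
  cube([320, 140, 70]);
  translate([160, 30, -1]) cube([100, 100, 72]);
}
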